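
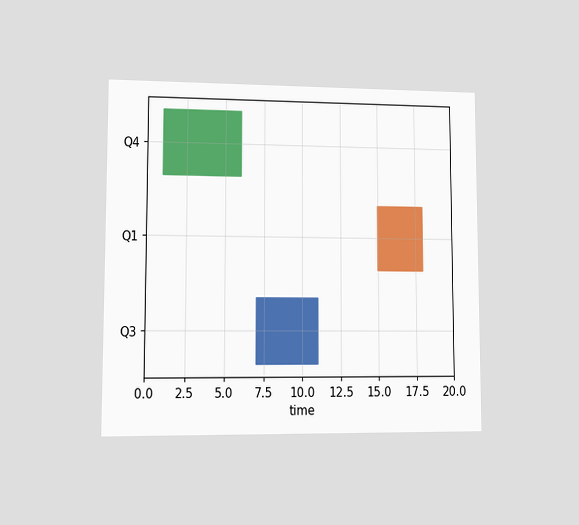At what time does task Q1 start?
15

The chart is viewed at a slight angle. The Q1 bar begins at t=15.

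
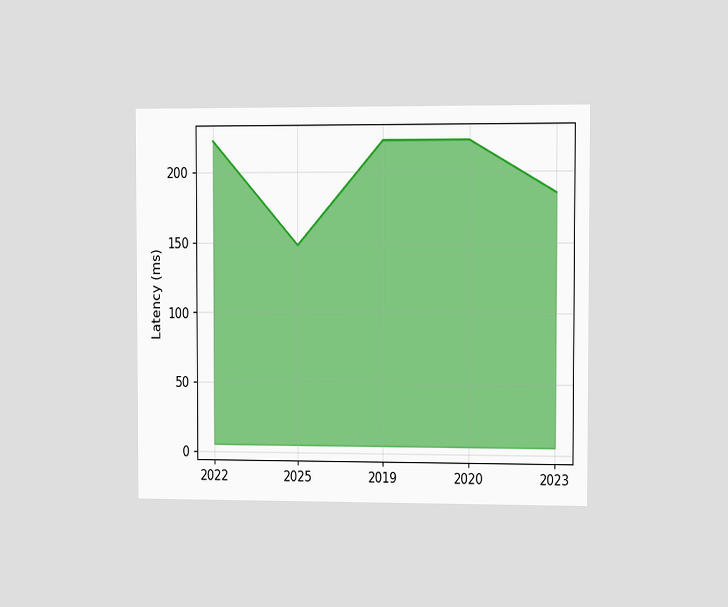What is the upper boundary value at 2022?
222ms

The chart is viewed slightly from the right. At 2022 the upper boundary is at 222ms.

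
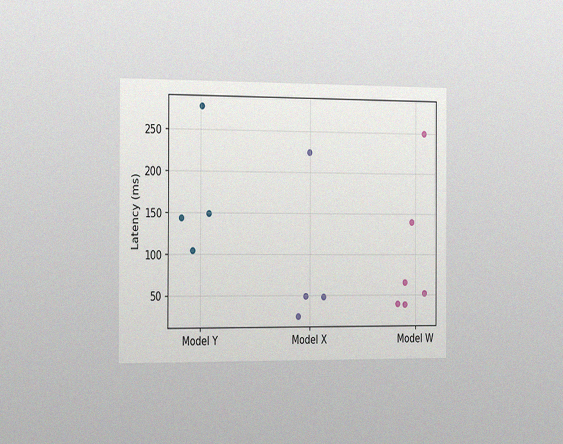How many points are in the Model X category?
The chart is viewed slightly from the left, with some photo noise. Counting the markers in the Model X column gives 4.

4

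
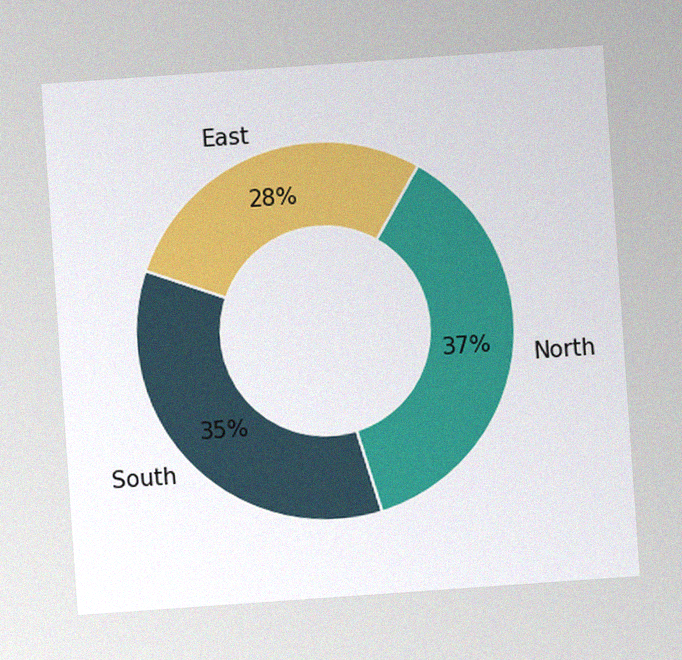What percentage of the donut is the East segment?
28%

The chart is tilted about 4° counter-clockwise, with some photo noise. The East segment takes up 28% of the ring.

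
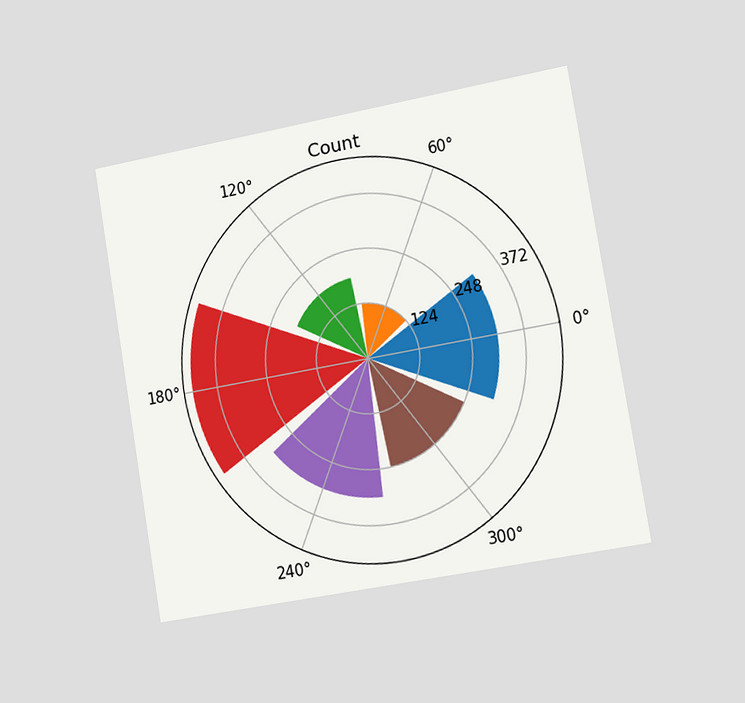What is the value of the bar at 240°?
310

The chart is tilted about 10° counter-clockwise and viewed slightly from the right. The bar at 240° reaches 310 on the radial axis.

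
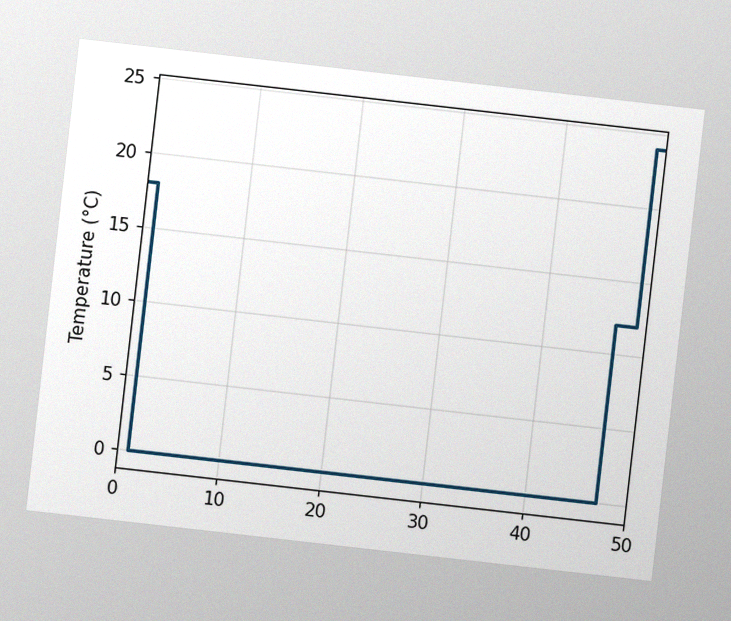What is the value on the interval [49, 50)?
The chart is tilted about 6° clockwise, with some photo noise. On [49, 50) the step sits at 24°C.

24°C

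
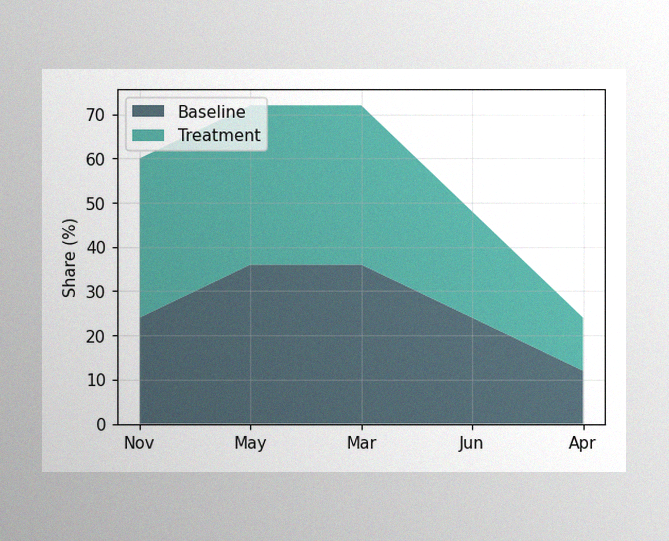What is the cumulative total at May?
The image has some photo noise and uneven lighting. The stacked total at May reaches 72%.

72%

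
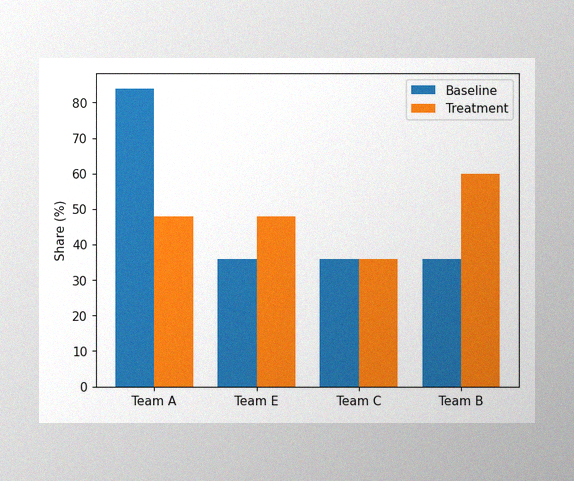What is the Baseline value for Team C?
The image has some photo noise and uneven lighting. The Baseline bar at Team C reaches 36% on the y-axis.

36%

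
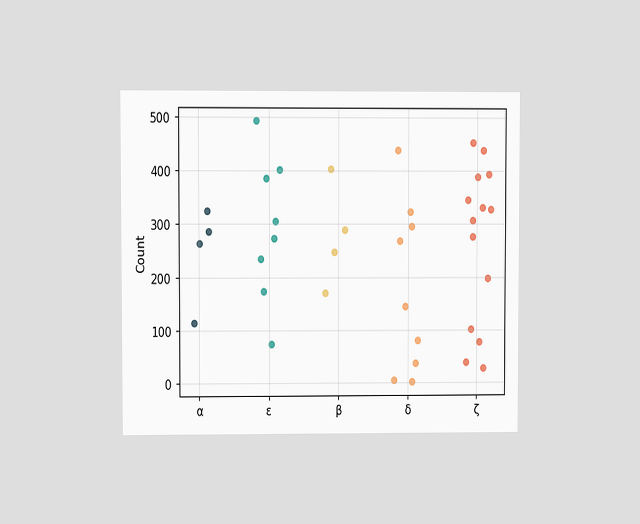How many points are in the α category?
4

The chart is viewed at a slight angle. Counting the markers in the α column gives 4.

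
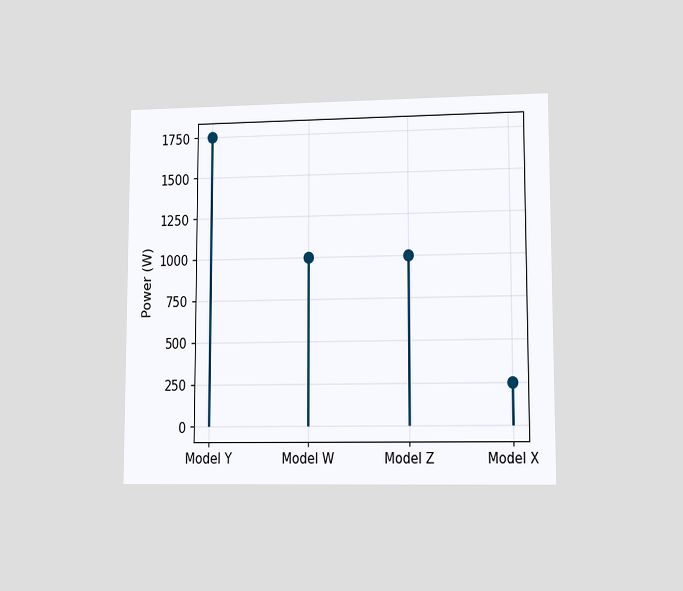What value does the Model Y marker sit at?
The chart is viewed at a slight angle. The Model Y marker sits at 1750W.

1750W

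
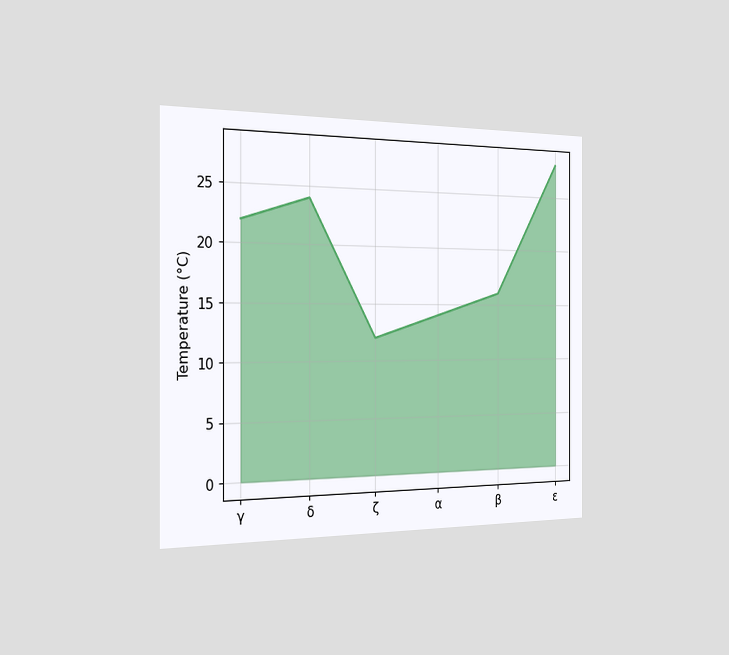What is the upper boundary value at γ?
22°C

The chart is viewed slightly from the left. At γ the upper boundary is at 22°C.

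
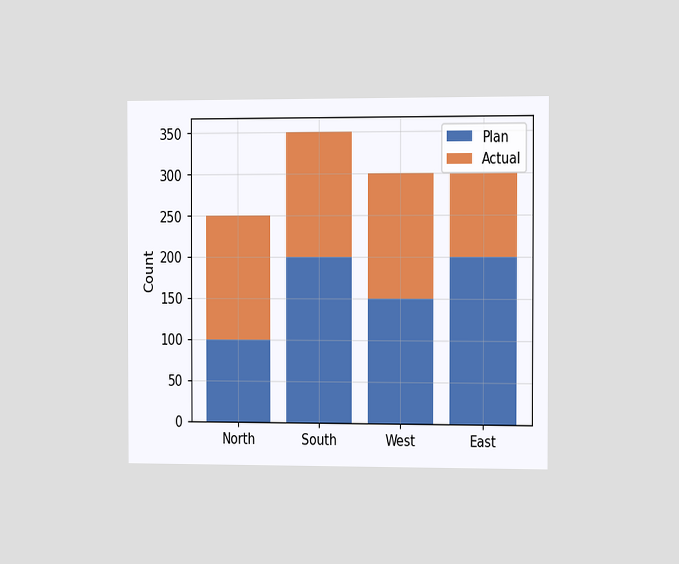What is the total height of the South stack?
350

The chart is viewed slightly from the right. The South stack's top reaches 350 on the y-axis.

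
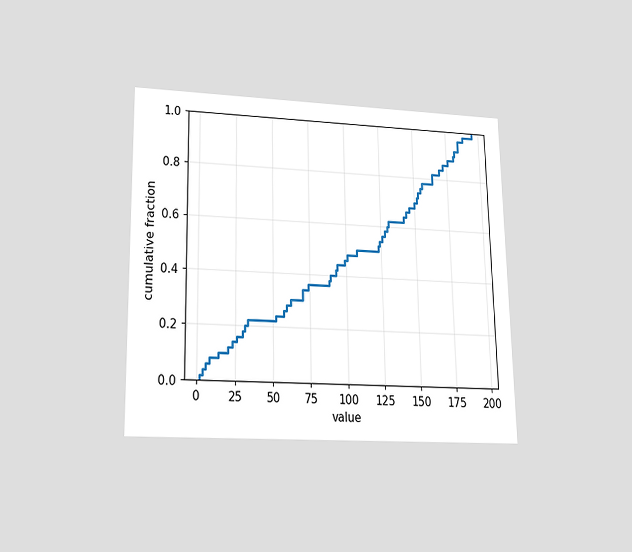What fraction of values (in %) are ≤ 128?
58%

The chart is viewed slightly from below. At x=128 the ECDF step is at 58%.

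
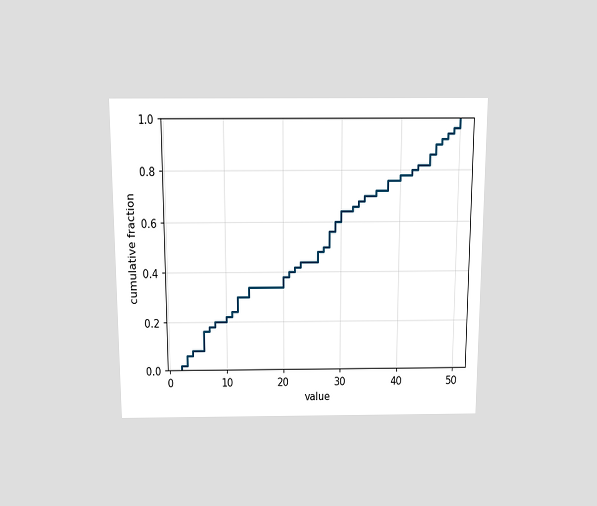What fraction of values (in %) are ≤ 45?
86%

The chart is viewed slightly from above. At x=45 the ECDF step is at 86%.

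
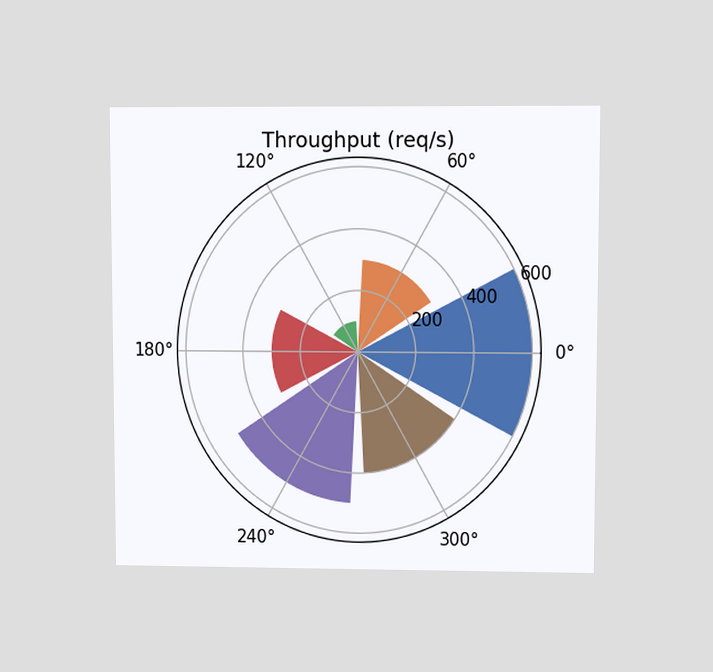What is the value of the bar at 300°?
The chart is viewed at a slight angle. The bar at 300° reaches 400req/s on the radial axis.

400req/s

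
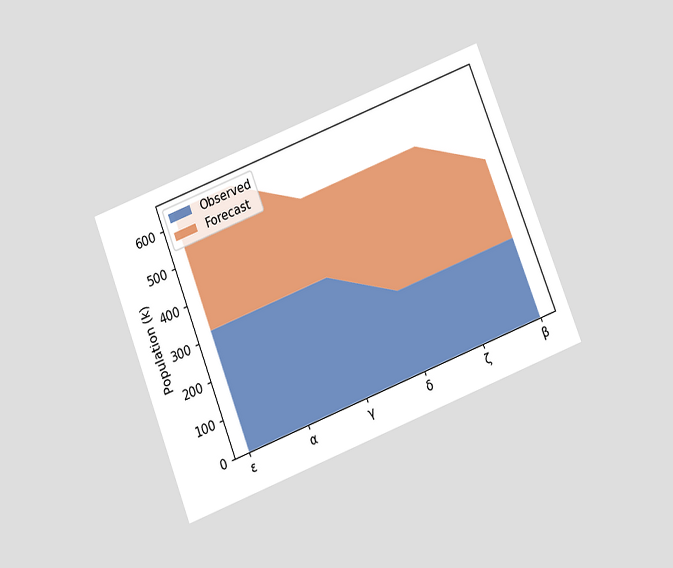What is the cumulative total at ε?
The chart is tilted about 21° counter-clockwise and viewed slightly from below. The stacked total at ε reaches 636k.

636k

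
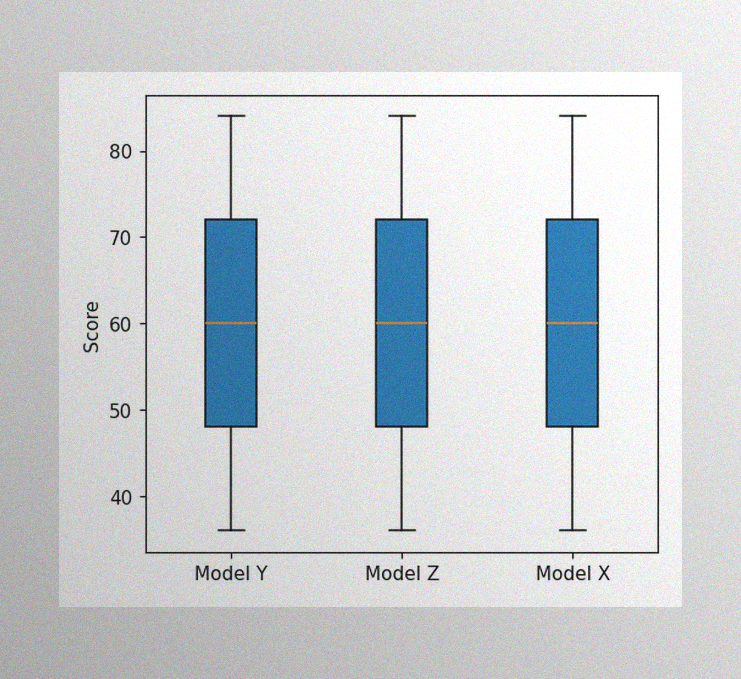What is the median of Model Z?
The image has some photo noise and uneven lighting. The median line in the Model Z box sits at 60.

60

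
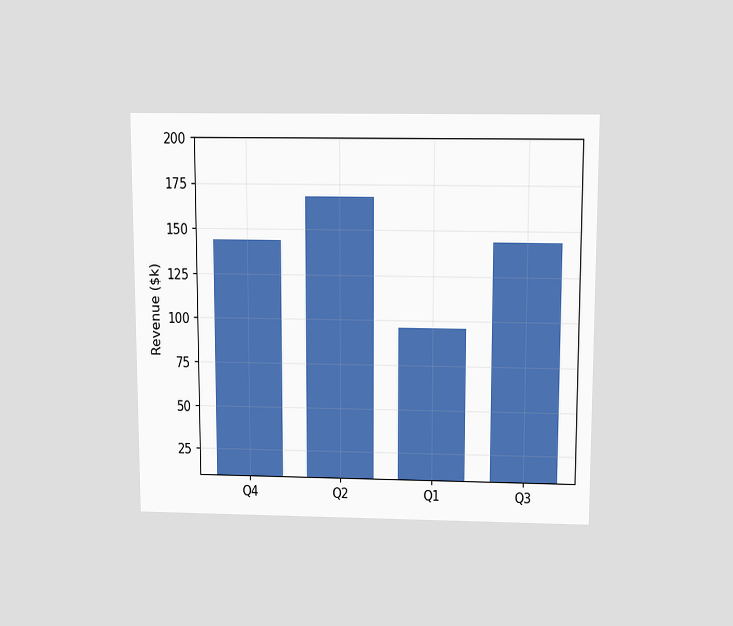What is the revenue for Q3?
The chart is viewed slightly from above. Reading along the chart's y-axis, the Q3 bar reaches $144k.

$144k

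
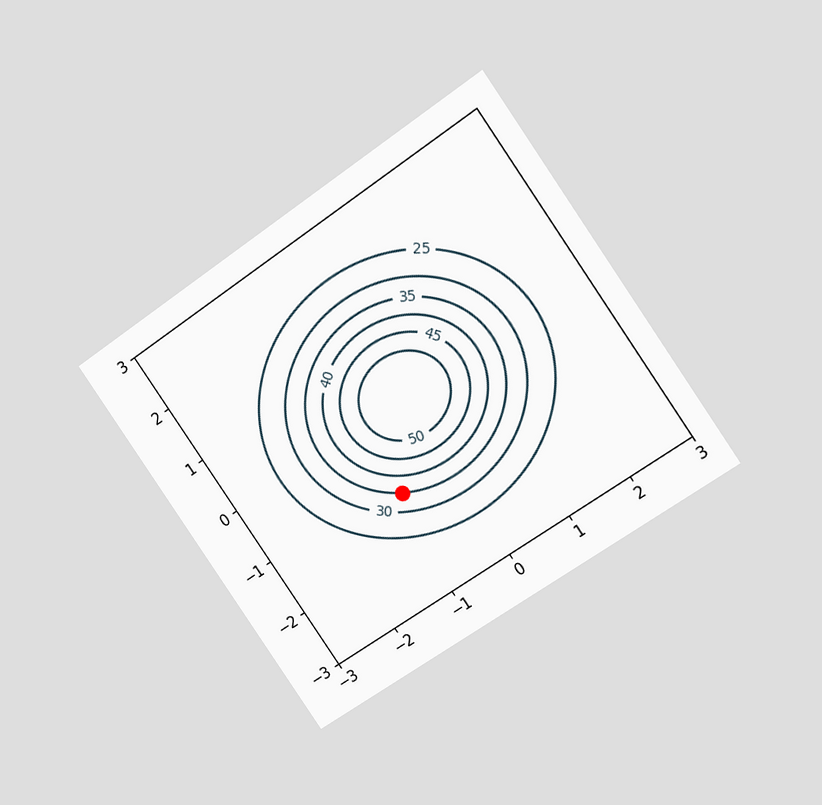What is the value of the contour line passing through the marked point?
The chart is tilted about 35° counter-clockwise and viewed at a slight angle. The marked point sits on the contour labelled 35.

35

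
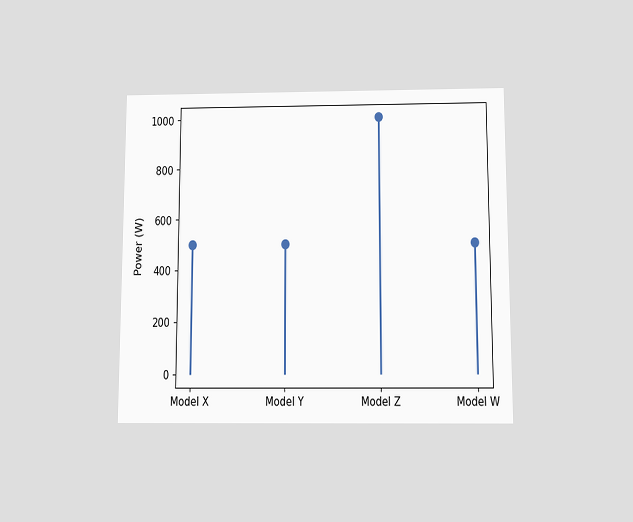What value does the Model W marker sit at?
500W

The chart is viewed slightly from below. The Model W marker sits at 500W.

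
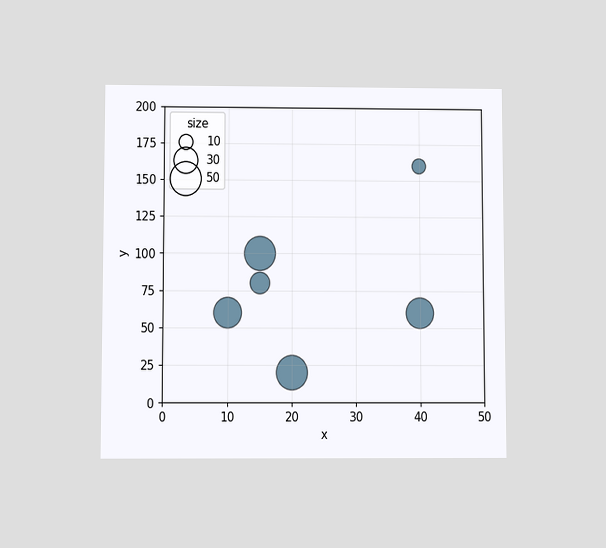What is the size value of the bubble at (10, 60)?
The chart is viewed slightly from below. Matching the bubble at (10, 60) against the size legend gives 40.

40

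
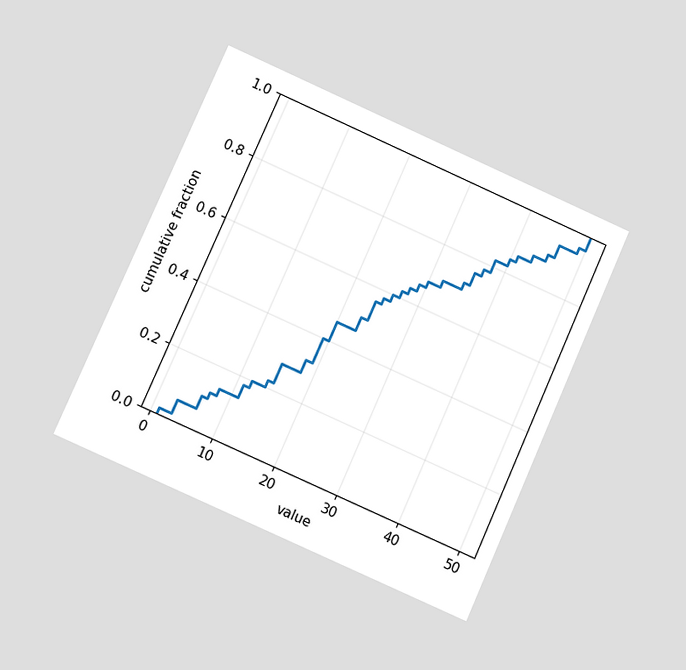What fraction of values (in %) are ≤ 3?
6%

The chart is tilted about 24° clockwise and viewed at a slight angle. At x=3 the ECDF step is at 6%.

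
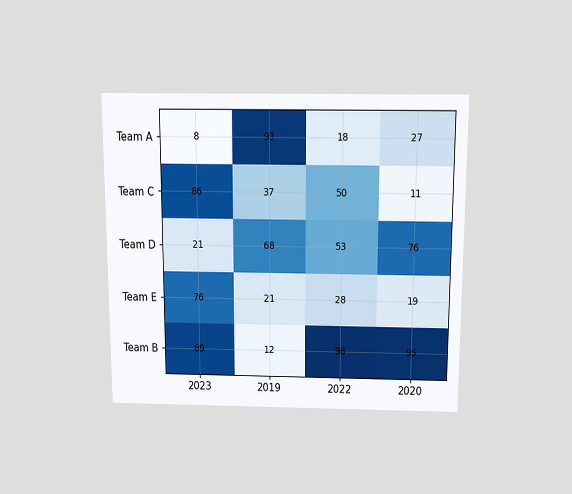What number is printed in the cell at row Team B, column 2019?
12

The chart is viewed slightly from above. The (Team B, 2019) cell reads 12.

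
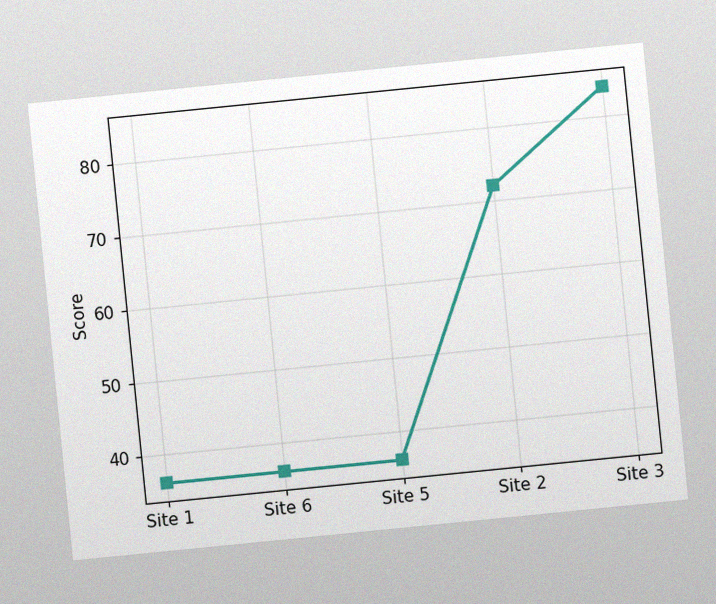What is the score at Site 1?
The chart is tilted about 6° counter-clockwise, with some photo noise. At Site 1, the line is at 36.

36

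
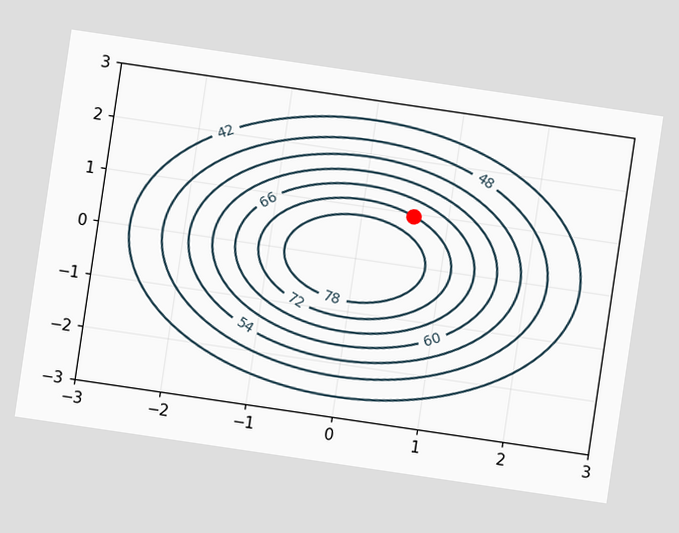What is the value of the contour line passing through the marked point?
72

The chart is tilted about 8° clockwise. The marked point sits on the contour labelled 72.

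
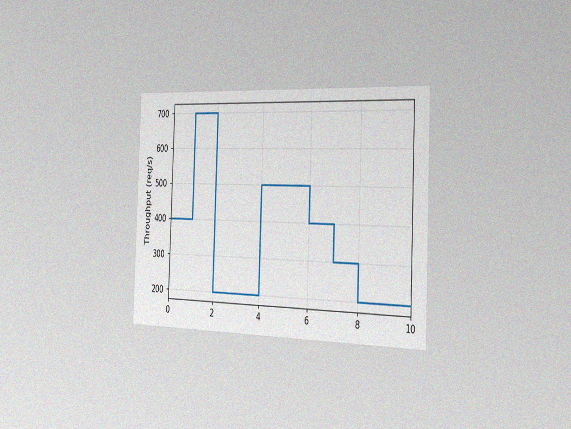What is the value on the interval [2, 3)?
200req/s

The chart is tilted about 2° clockwise and viewed slightly from the right, with some photo noise. On [2, 3) the step sits at 200req/s.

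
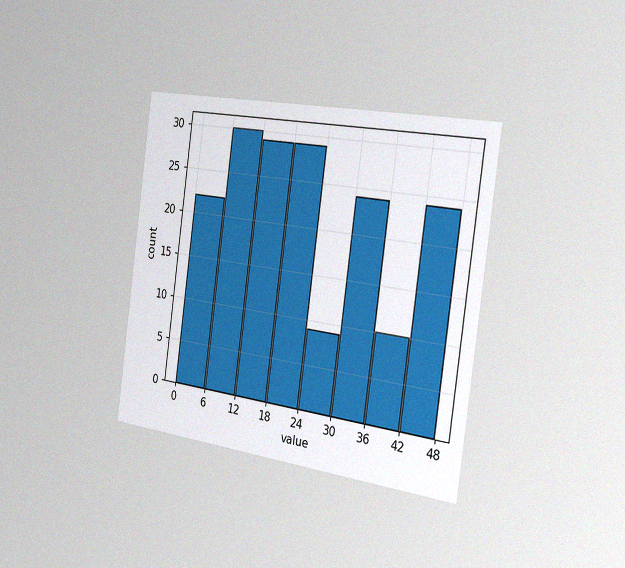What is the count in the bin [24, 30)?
9

The chart is tilted about 8° clockwise and viewed slightly from the right, with some photo noise. The [24, 30) bin has height 9.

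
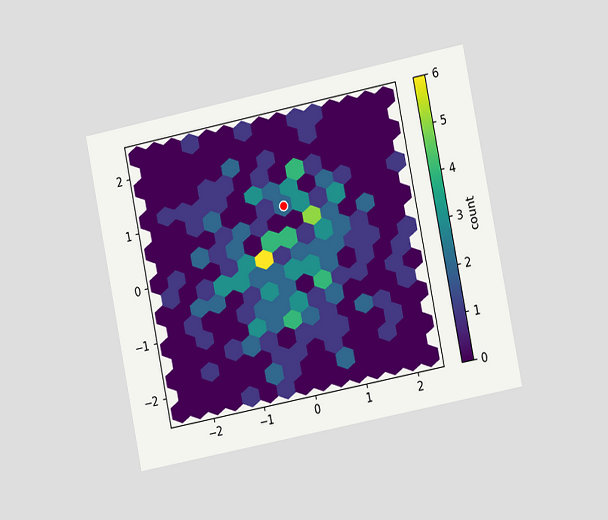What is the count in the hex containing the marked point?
The chart is tilted about 11° counter-clockwise and viewed slightly from the right. The marked hex reads 2 on the colorbar.

2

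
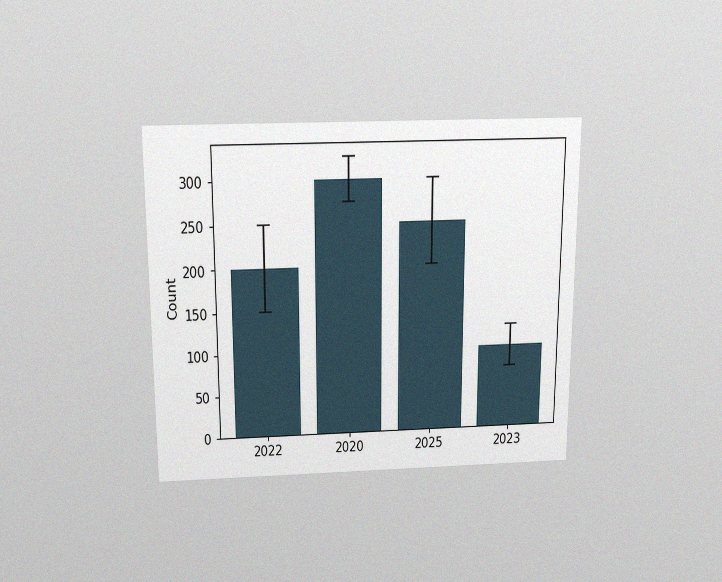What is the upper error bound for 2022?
250

The chart is viewed slightly from above, with some photo noise. The 2022 bar's upper whisker reaches 250.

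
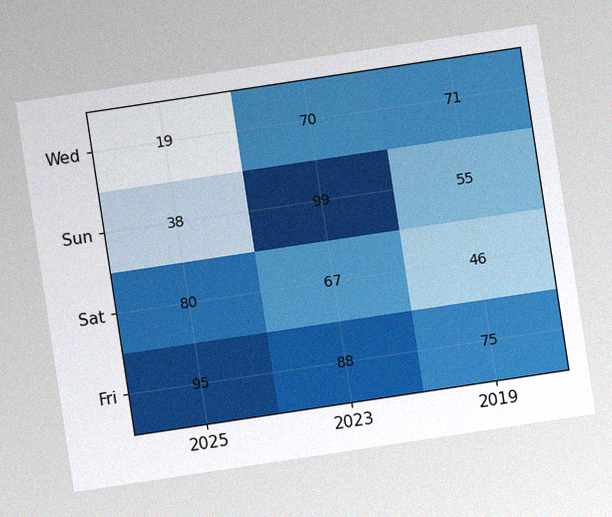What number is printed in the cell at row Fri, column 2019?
The chart is tilted about 9° counter-clockwise, with some photo noise. The (Fri, 2019) cell reads 75.

75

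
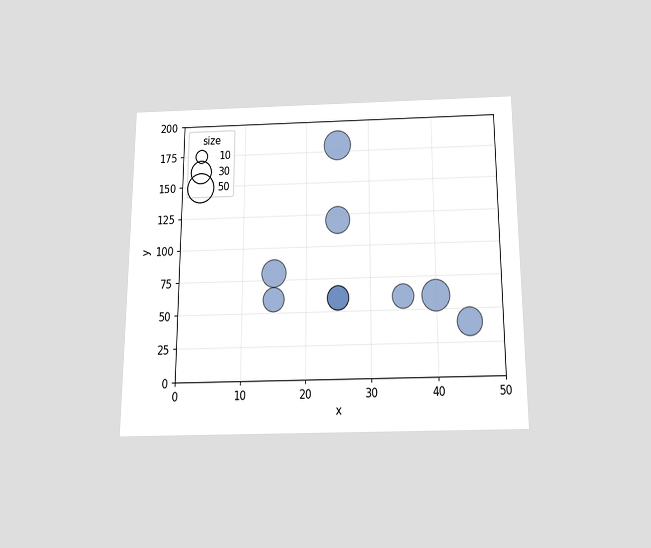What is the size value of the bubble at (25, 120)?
The chart is viewed slightly from below. Matching the bubble at (25, 120) against the size legend gives 40.

40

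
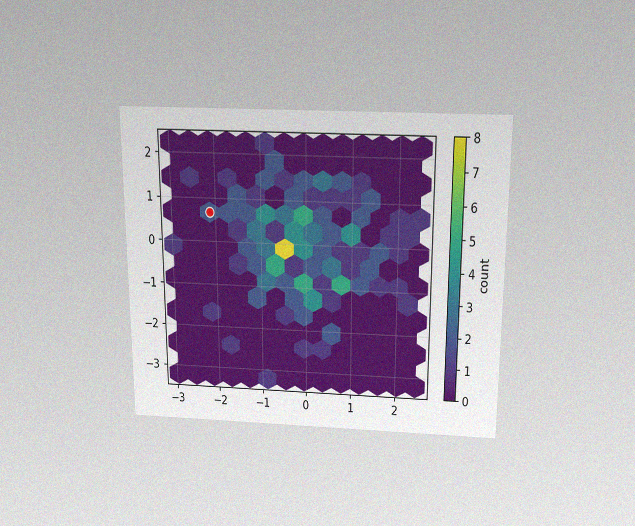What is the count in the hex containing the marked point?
2

The chart is viewed slightly from above, with some photo noise. The marked hex reads 2 on the colorbar.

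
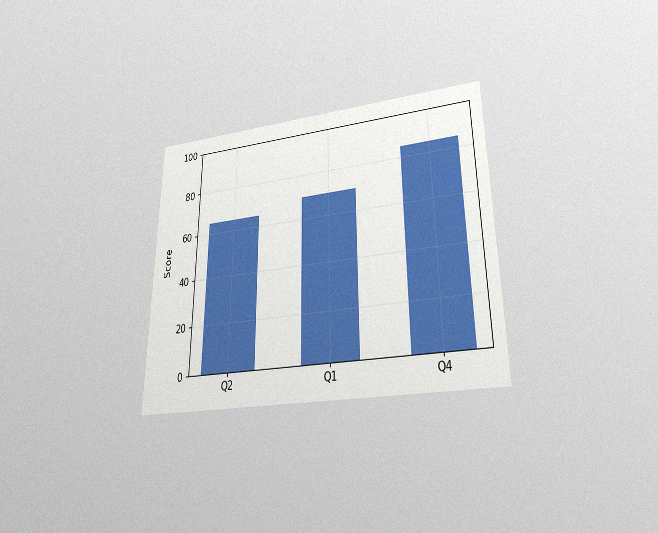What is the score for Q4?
The chart is viewed slightly from below, with some photo noise. Reading along the chart's y-axis, the Q4 bar reaches 85.

85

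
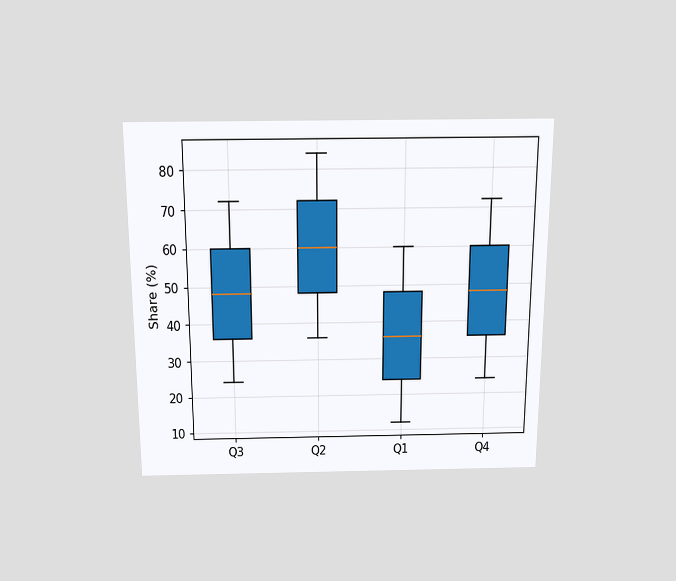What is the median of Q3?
The chart is viewed slightly from above. The median line in the Q3 box sits at 48%.

48%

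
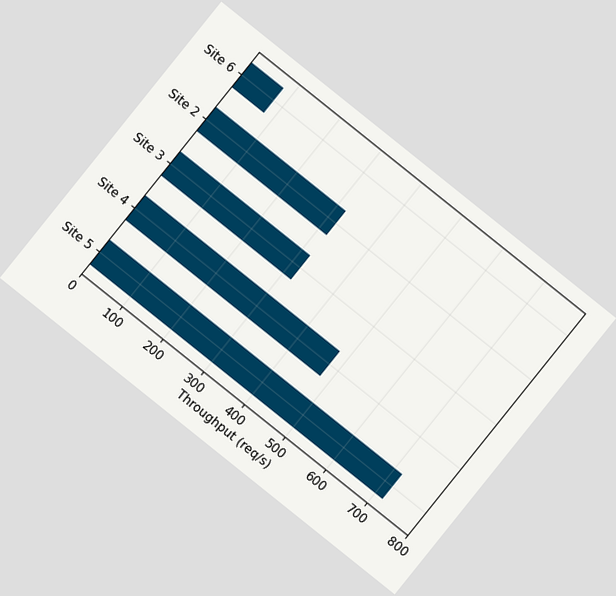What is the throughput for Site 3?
The chart is tilted about 39° clockwise. Reading along the chart's x-axis, the Site 3 bar reaches 320req/s.

320req/s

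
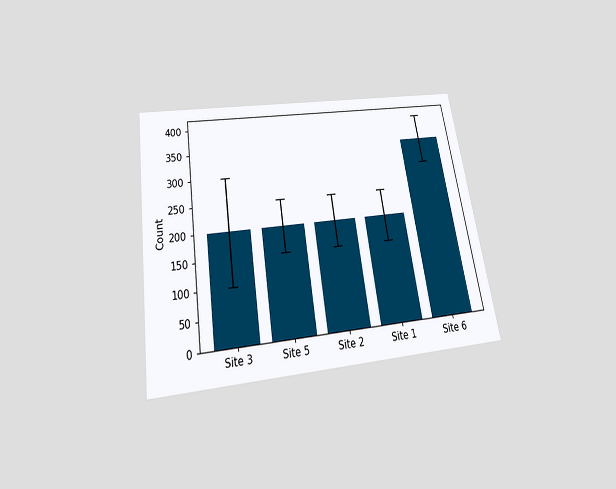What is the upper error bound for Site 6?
The chart is tilted about 9° counter-clockwise and viewed slightly from below. The Site 6 bar's upper whisker reaches 400.

400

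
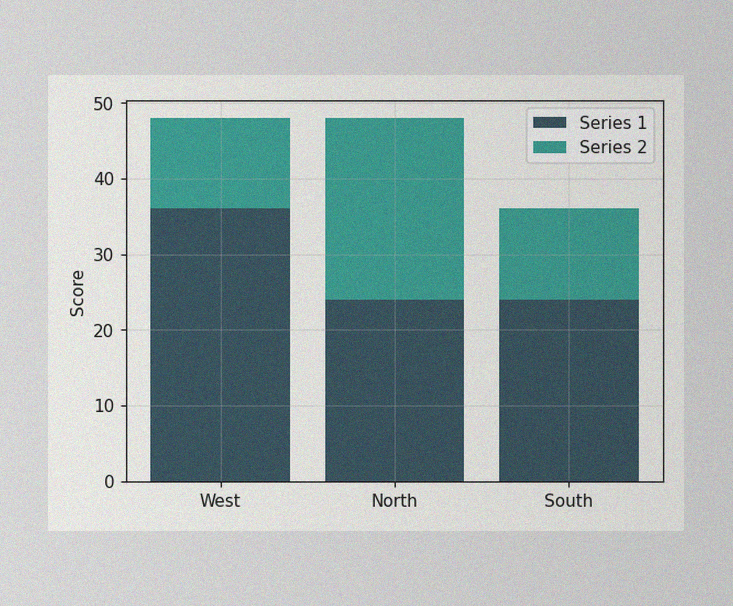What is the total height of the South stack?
36

The image has some photo noise and uneven lighting. The South stack's top reaches 36 on the y-axis.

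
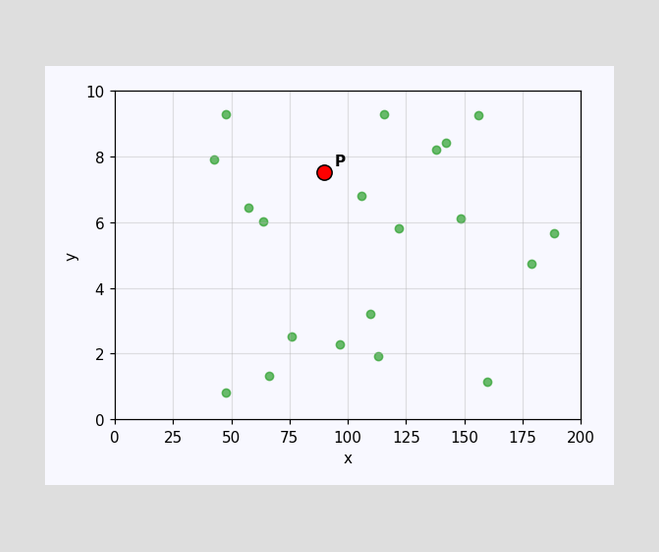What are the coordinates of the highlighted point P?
(90, 7.5)

Following the gridlines from P to each axis, P sits at (90, 7.5).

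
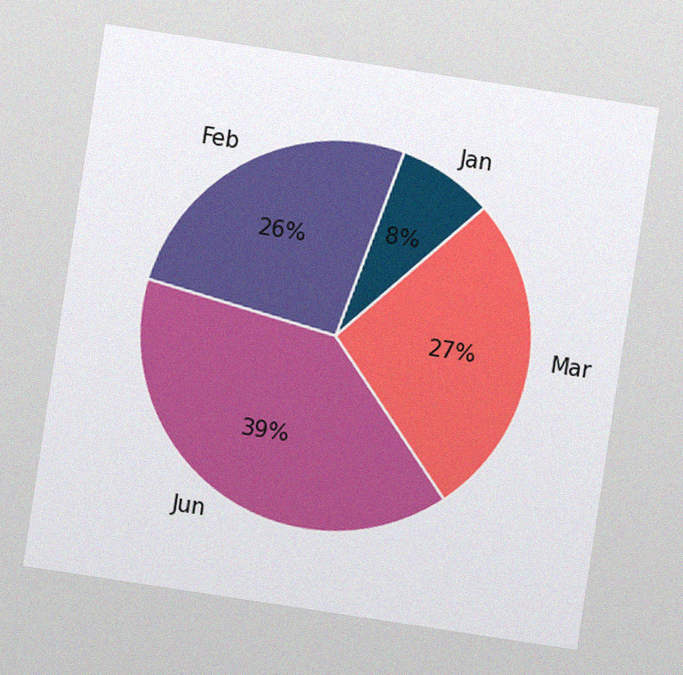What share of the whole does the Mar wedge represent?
The chart is tilted about 9° clockwise, with some photo noise. The Mar slice takes up 27% of the pie.

27%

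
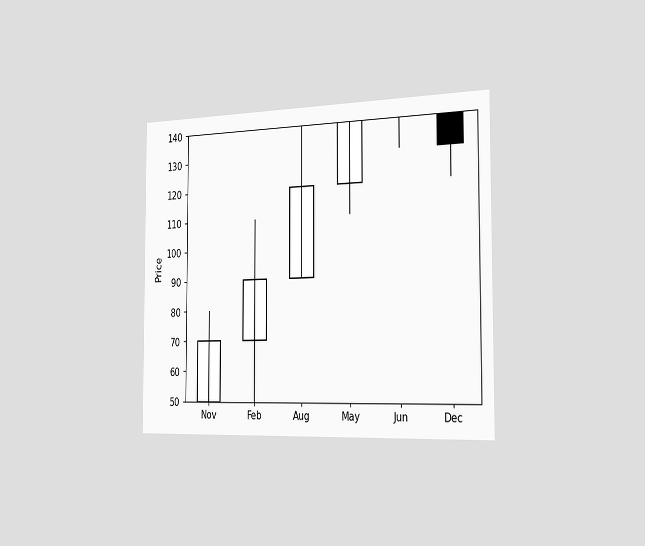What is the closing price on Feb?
90

The chart is viewed slightly from the right. The Feb candle closes at 90.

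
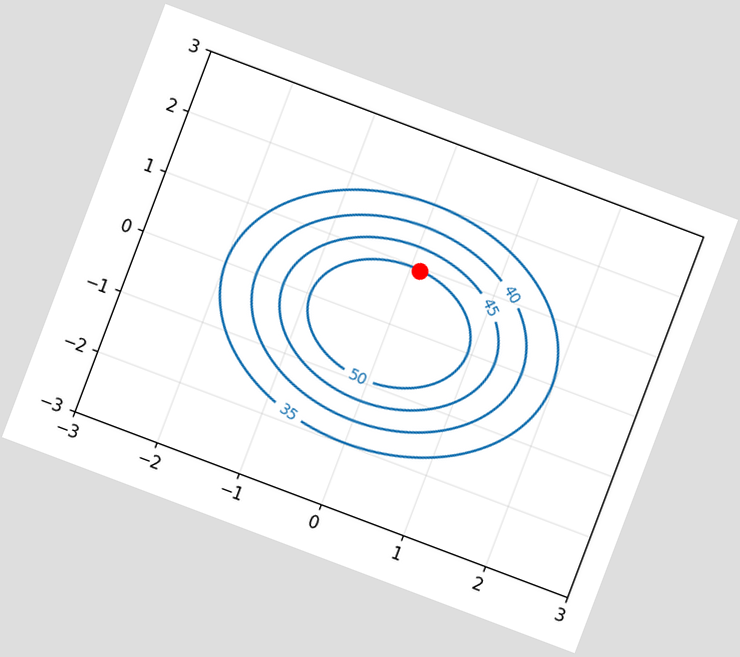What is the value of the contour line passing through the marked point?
The chart is tilted about 21° clockwise. The marked point sits on the contour labelled 50.

50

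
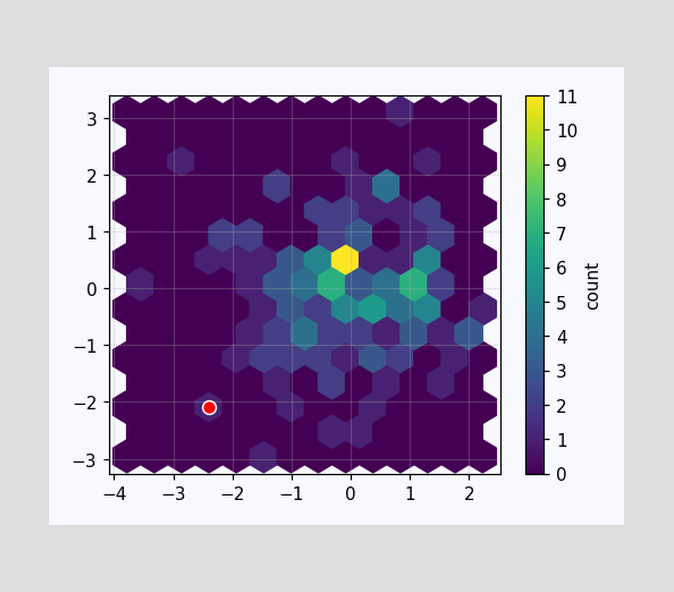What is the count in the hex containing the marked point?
1

The marked hex reads 1 on the colorbar.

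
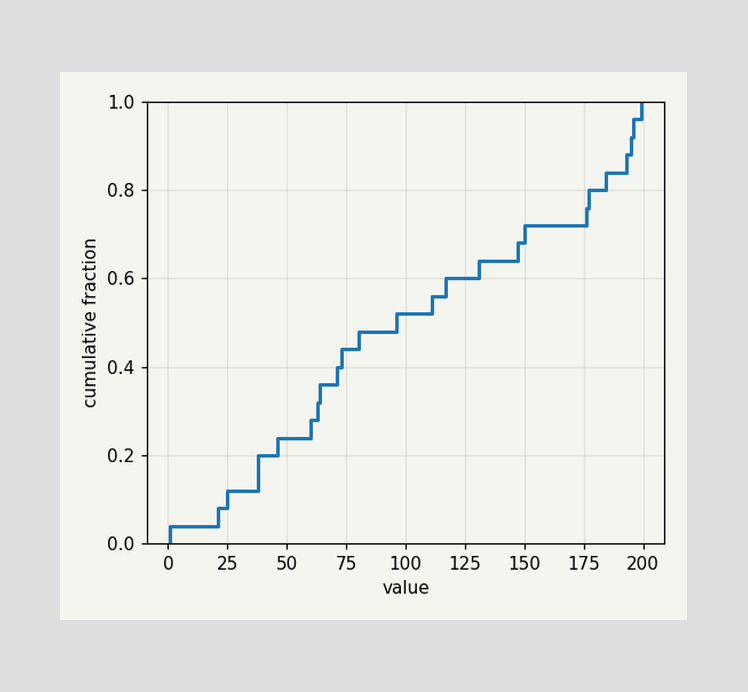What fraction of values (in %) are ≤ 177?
At x=177 the ECDF step is at 80%.

80%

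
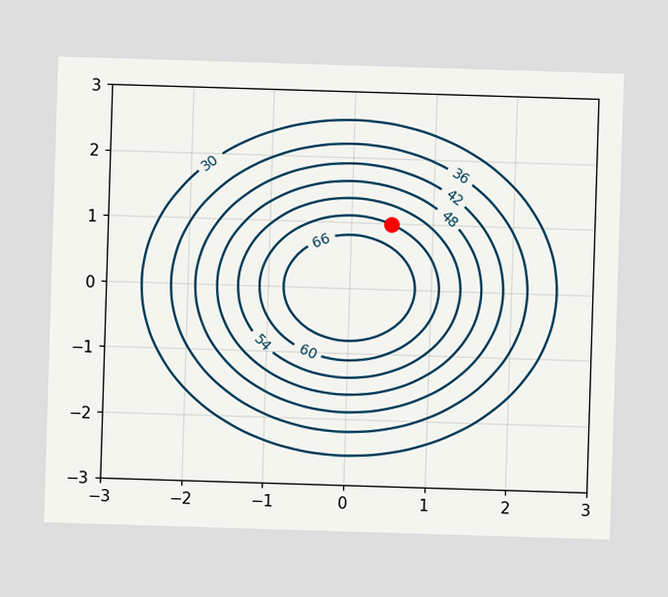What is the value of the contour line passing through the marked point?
The marked point sits on the contour labelled 60.

60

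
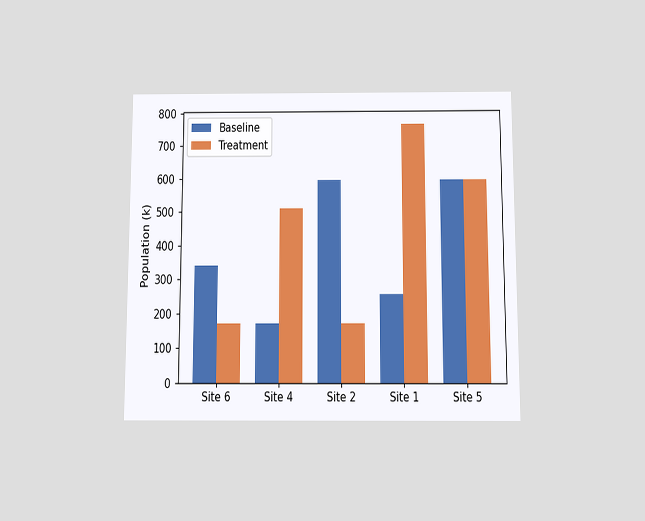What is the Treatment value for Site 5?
595k

The chart is viewed slightly from below. The Treatment bar at Site 5 reaches 595k on the y-axis.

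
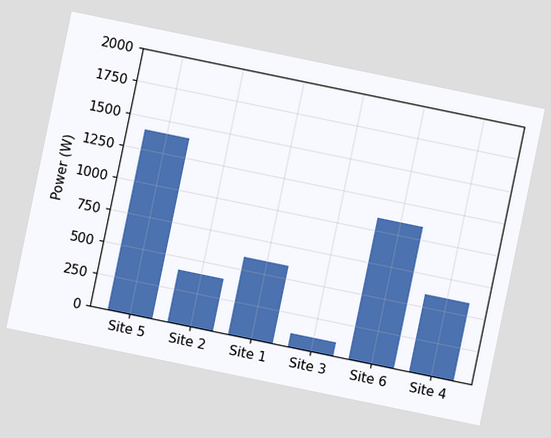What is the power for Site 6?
The chart is tilted about 12° clockwise. Reading along the chart's y-axis, the Site 6 bar reaches 1100W.

1100W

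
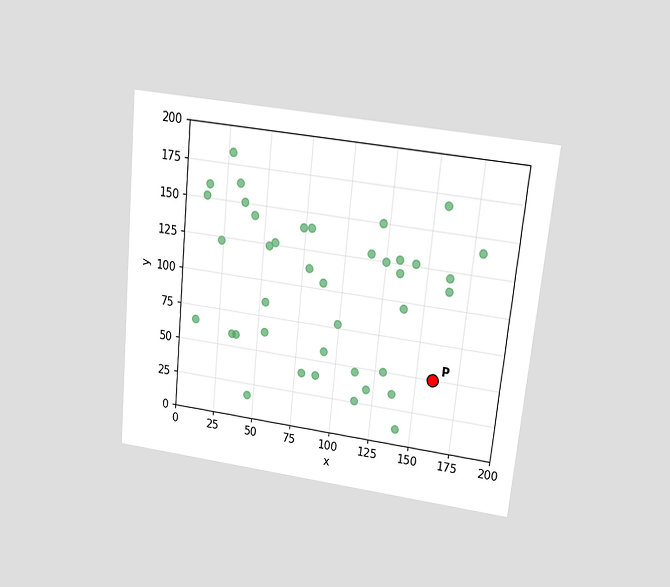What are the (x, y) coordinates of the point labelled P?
(160, 50)

The chart is tilted about 6° clockwise and viewed slightly from above. Following the gridlines from P to each axis, P sits at (160, 50).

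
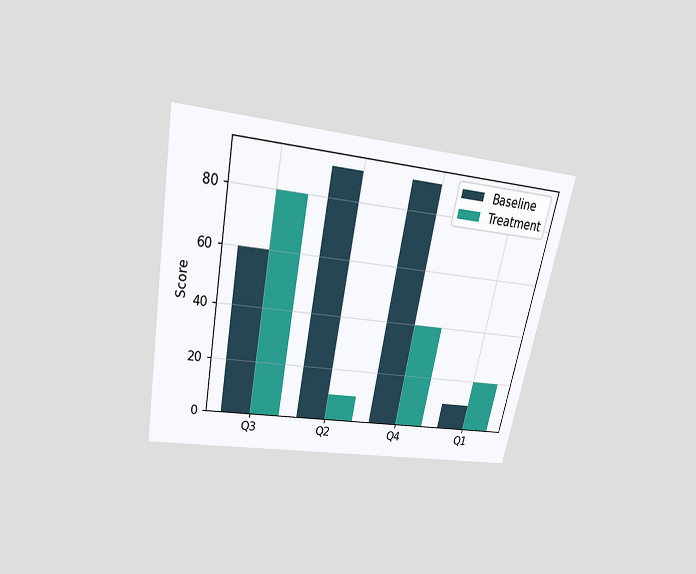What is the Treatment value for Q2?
10

The chart is tilted about 11° clockwise and viewed slightly from above. The Treatment bar at Q2 reaches 10 on the y-axis.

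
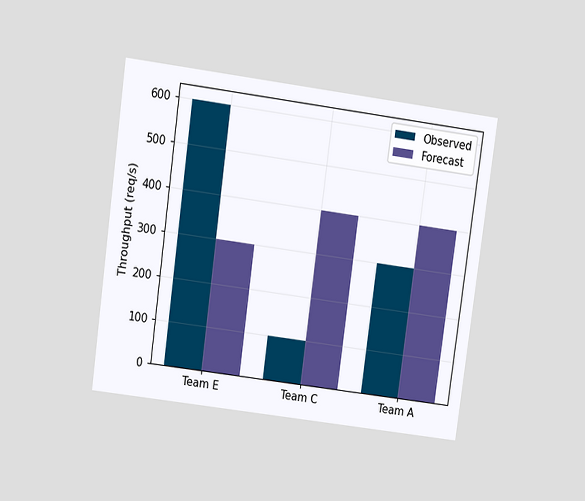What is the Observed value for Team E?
The chart is tilted about 8° clockwise and viewed slightly from above. The Observed bar at Team E reaches 600req/s on the y-axis.

600req/s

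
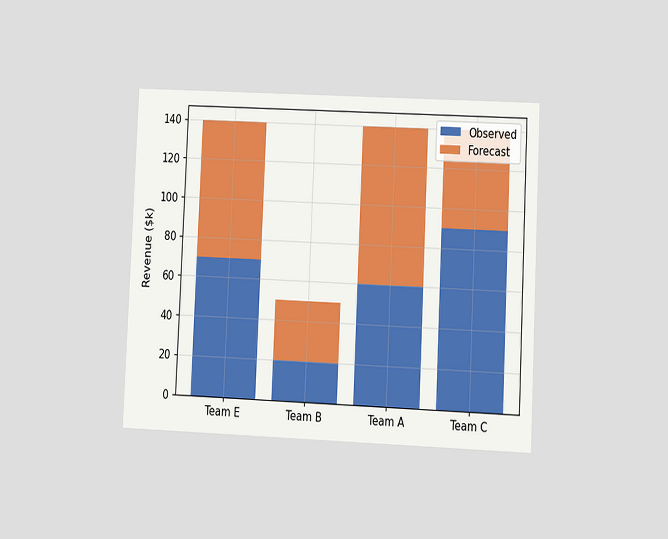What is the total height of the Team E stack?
$140k

The chart is tilted about 3° clockwise and viewed at a slight angle. The Team E stack's top reaches $140k on the y-axis.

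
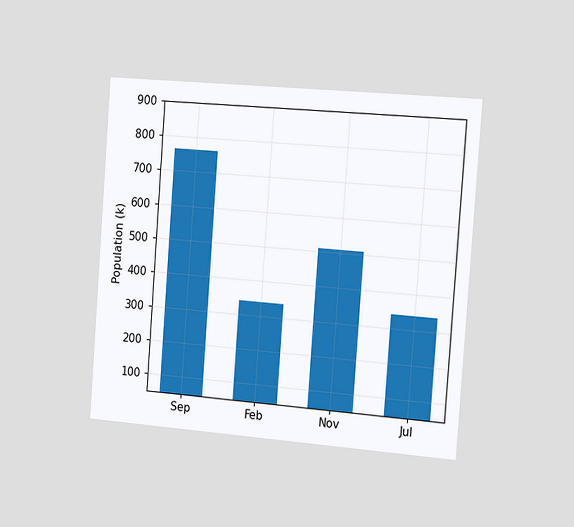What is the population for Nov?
The chart is tilted about 4° clockwise and viewed slightly from the right. Reading along the chart's y-axis, the Nov bar reaches 510k.

510k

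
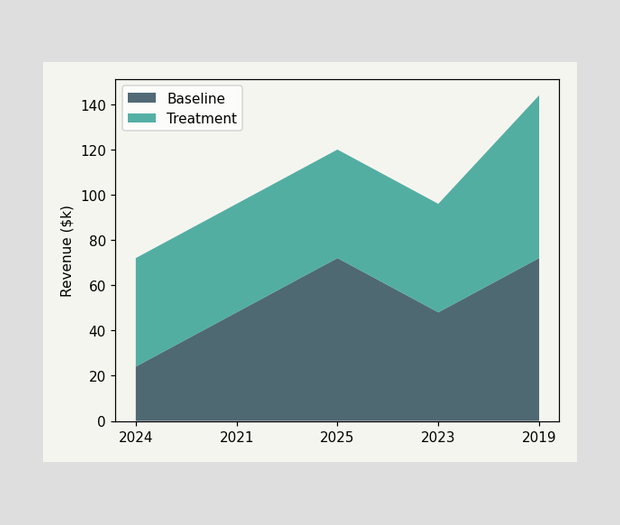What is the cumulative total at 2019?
The stacked total at 2019 reaches $144k.

$144k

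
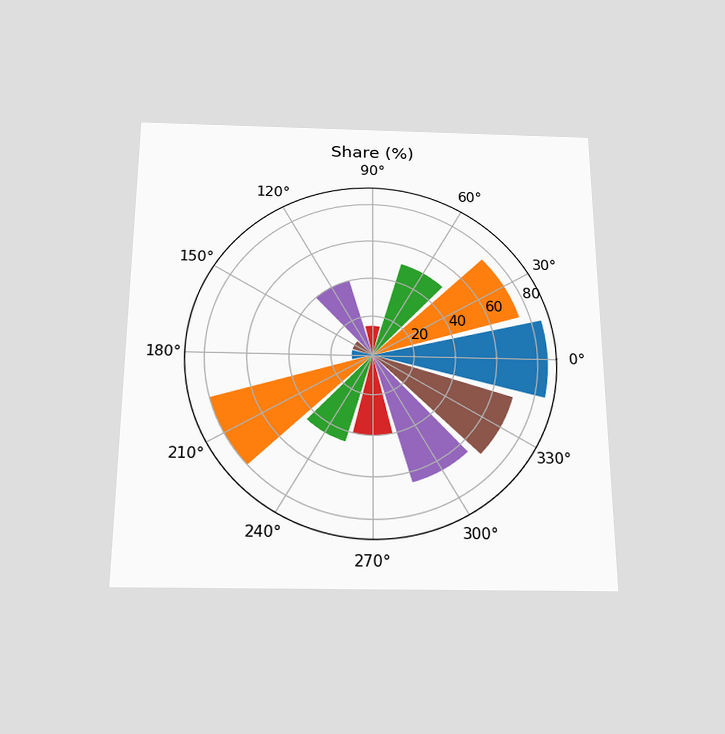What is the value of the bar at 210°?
80%

The chart is viewed slightly from below. The bar at 210° reaches 80% on the radial axis.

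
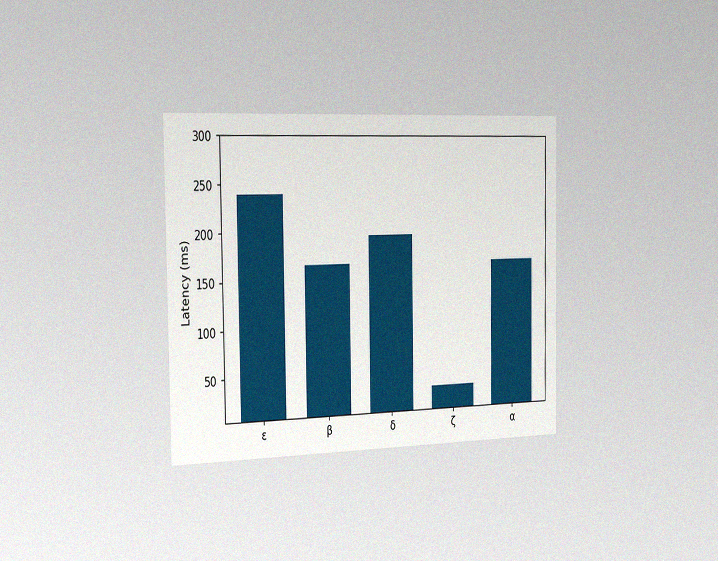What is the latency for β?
165ms

The chart is viewed slightly from the left, with some photo noise. Reading along the chart's y-axis, the β bar reaches 165ms.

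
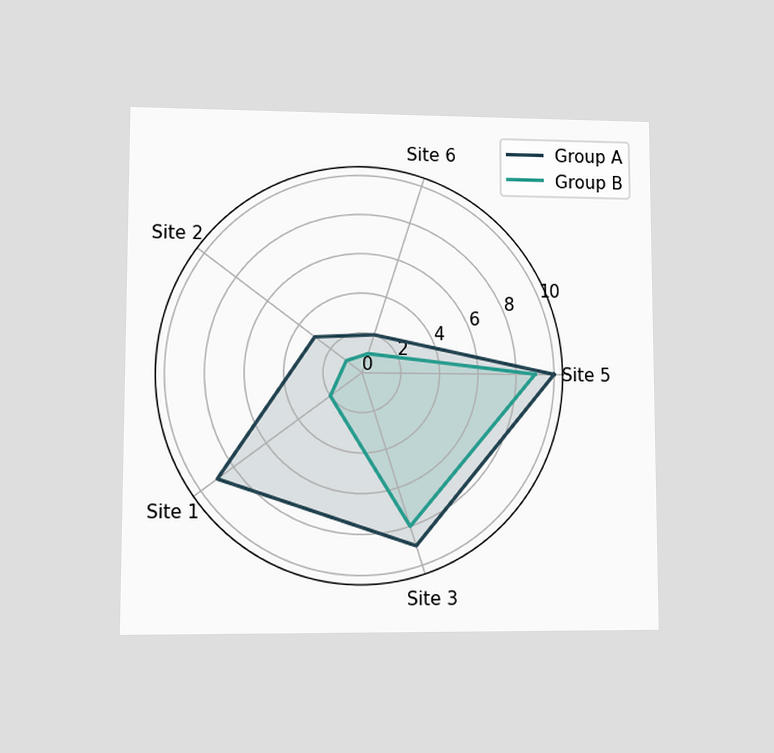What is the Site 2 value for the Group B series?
The chart is viewed at a slight angle. On the Site 2 axis, Group B reaches 1.

1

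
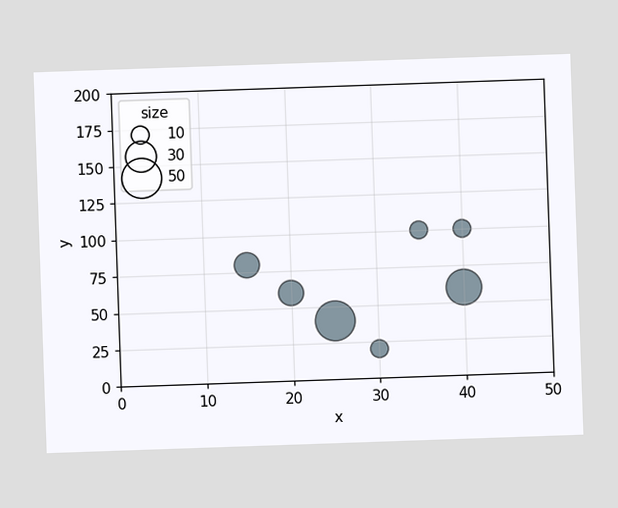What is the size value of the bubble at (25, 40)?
50

Matching the bubble at (25, 40) against the size legend gives 50.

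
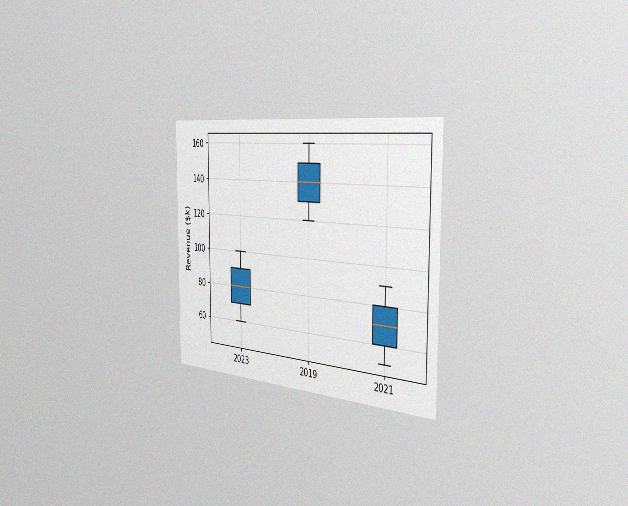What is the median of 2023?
$80k

The chart is viewed slightly from the right, with some photo noise. The median line in the 2023 box sits at $80k.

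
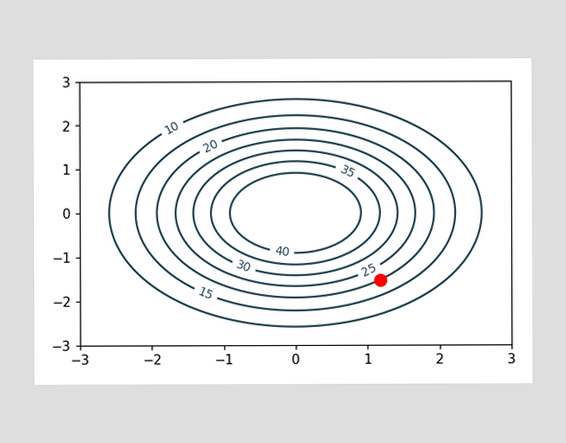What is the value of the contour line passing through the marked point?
The marked point sits on the contour labelled 20.

20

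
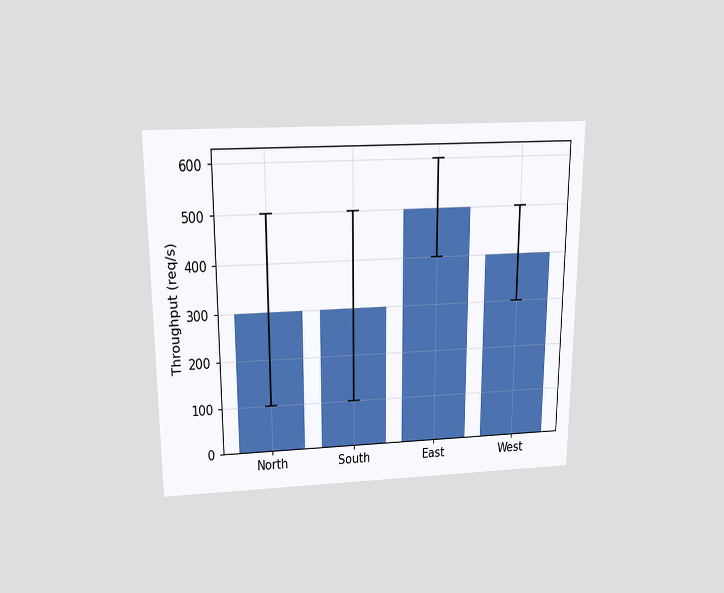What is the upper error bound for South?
The chart is viewed slightly from above. The South bar's upper whisker reaches 500req/s.

500req/s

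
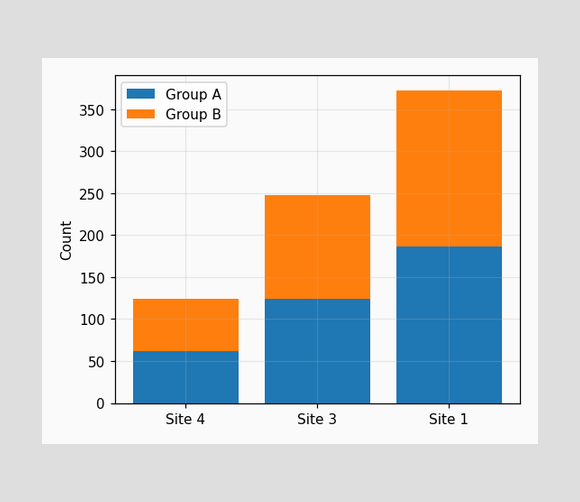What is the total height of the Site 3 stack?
248

The Site 3 stack's top reaches 248 on the y-axis.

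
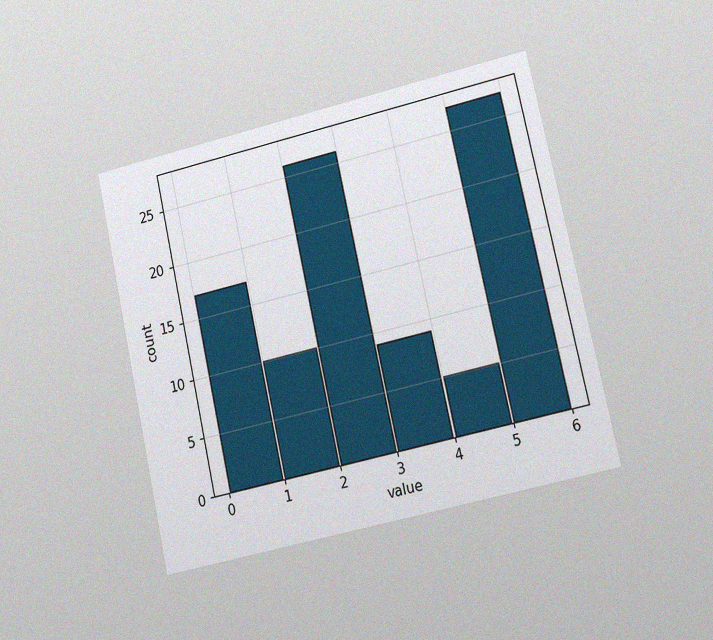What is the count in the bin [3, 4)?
The chart is tilted about 13° counter-clockwise and viewed at a slight angle, with some photo noise. The [3, 4) bin has height 9.

9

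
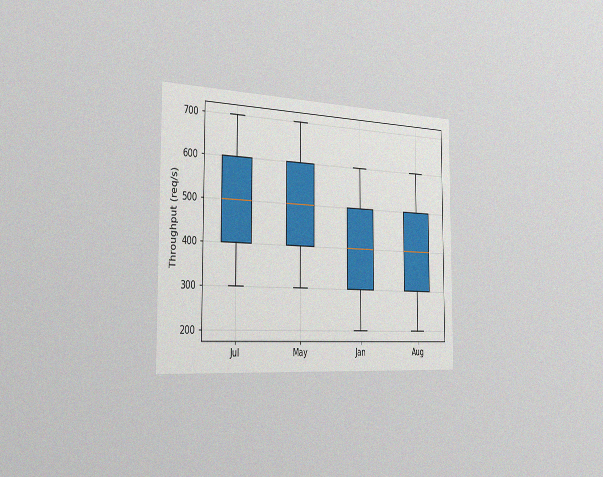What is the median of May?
The chart is viewed slightly from the left, with some photo noise. The median line in the May box sits at 500req/s.

500req/s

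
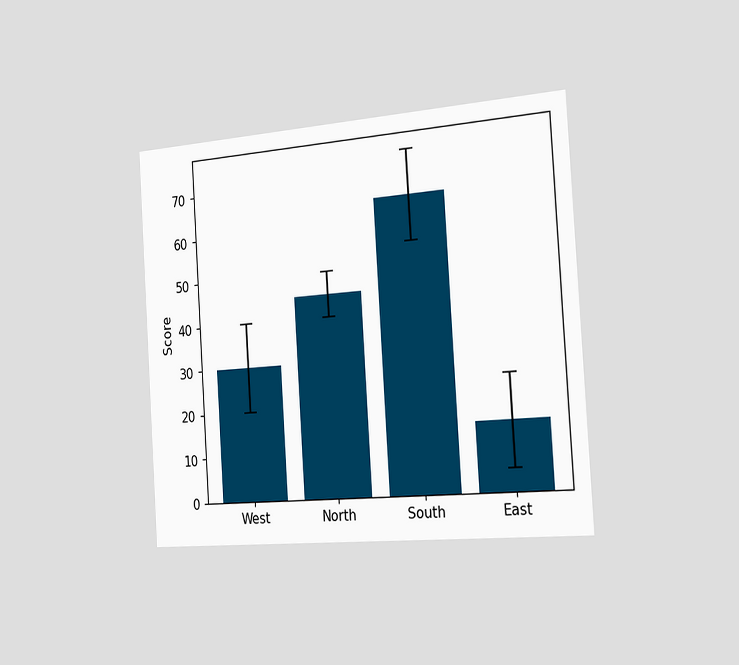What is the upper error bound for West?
40

The chart is tilted about 4° counter-clockwise and viewed slightly from the right. The West bar's upper whisker reaches 40.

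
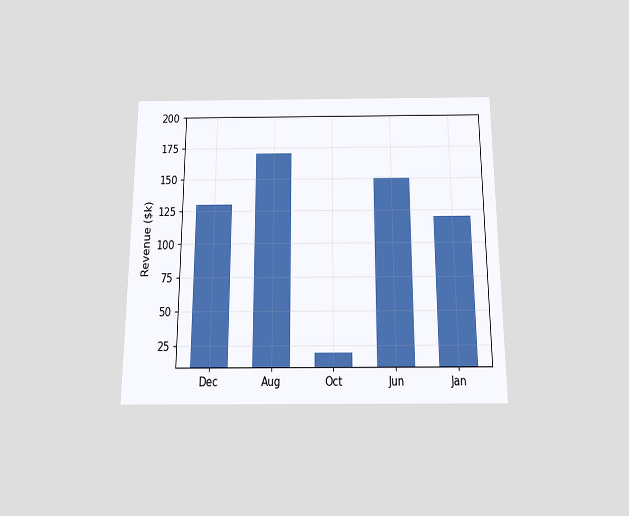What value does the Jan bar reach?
The chart is viewed slightly from below. Reading along the chart's y-axis, the Jan bar reaches $120k.

$120k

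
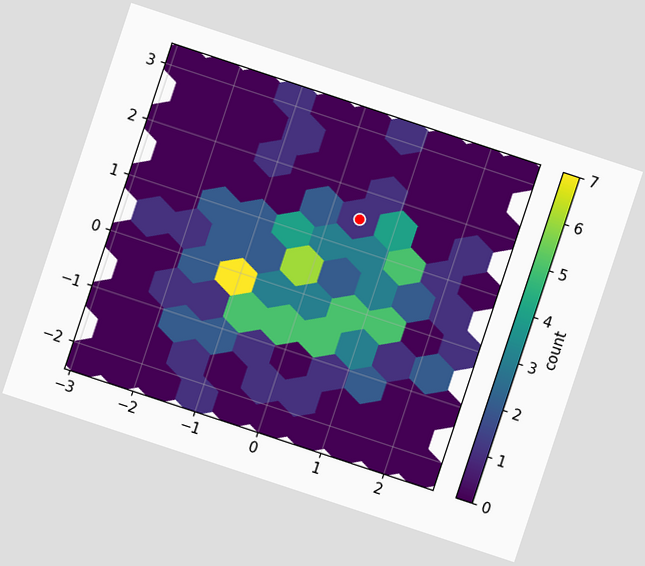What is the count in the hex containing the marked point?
The chart is tilted about 18° clockwise. The marked hex reads 1 on the colorbar.

1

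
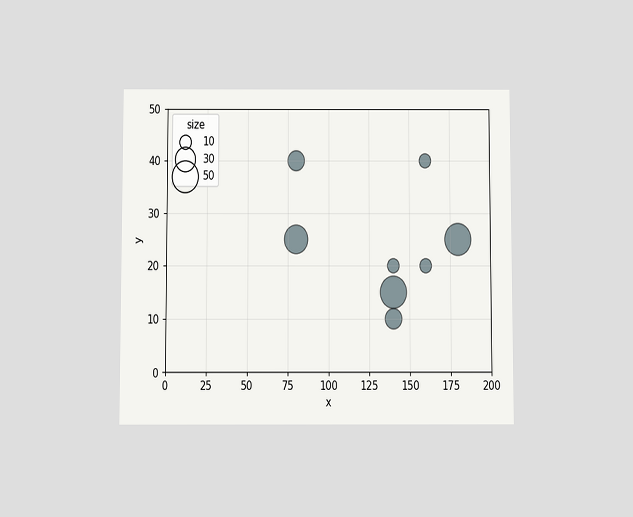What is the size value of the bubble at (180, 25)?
The chart is viewed at a slight angle. Matching the bubble at (180, 25) against the size legend gives 50.

50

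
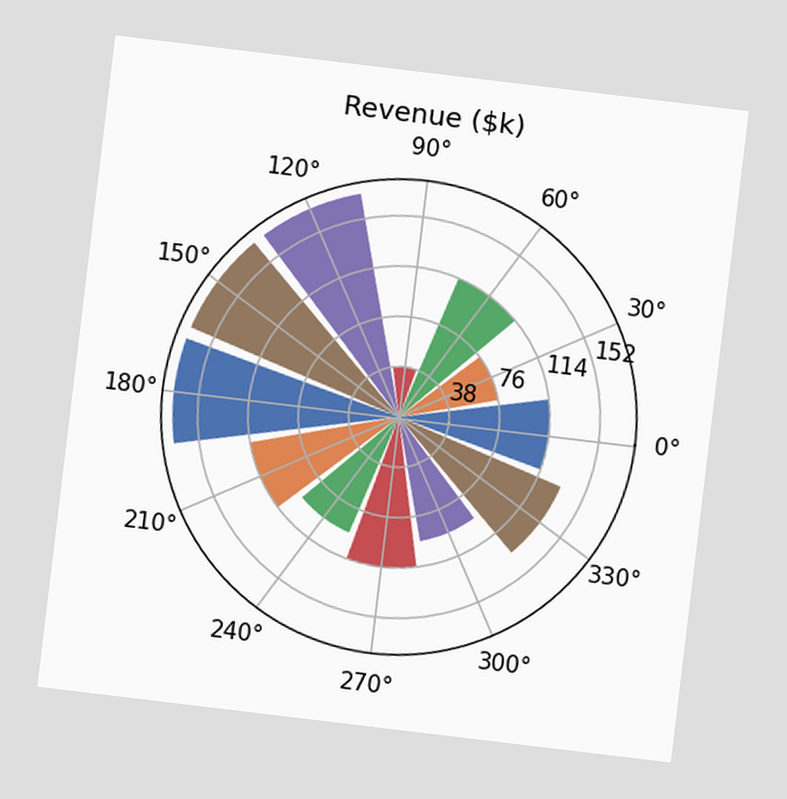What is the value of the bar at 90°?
The chart is tilted about 7° clockwise. The bar at 90° reaches $38k on the radial axis.

$38k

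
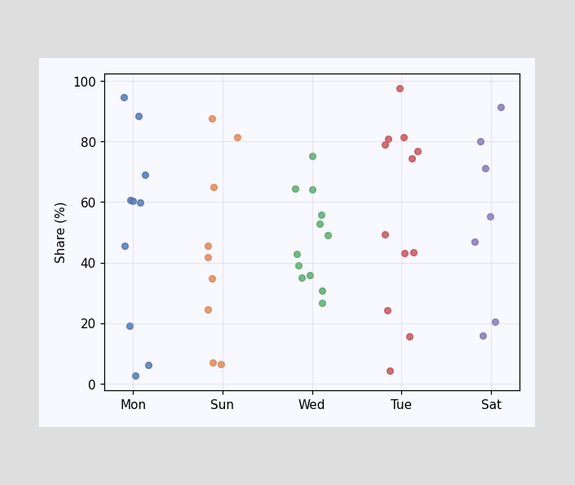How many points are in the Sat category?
7

Counting the markers in the Sat column gives 7.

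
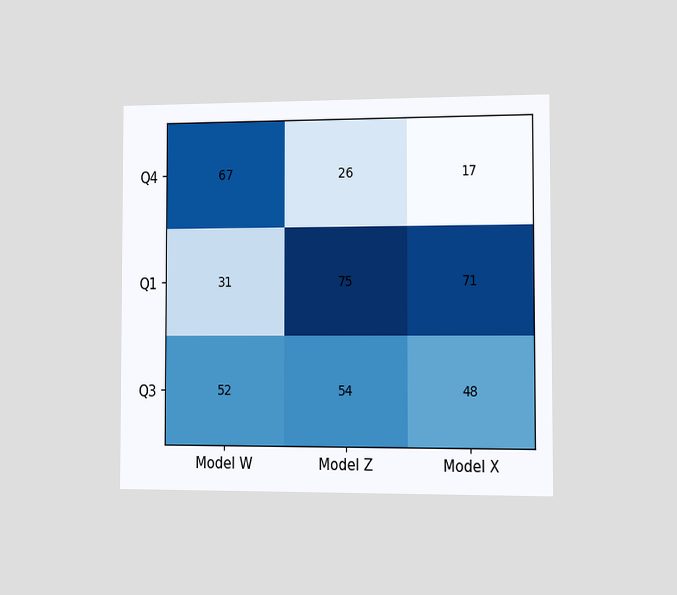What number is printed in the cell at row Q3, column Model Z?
The chart is viewed slightly from the right. The (Q3, Model Z) cell reads 54.

54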